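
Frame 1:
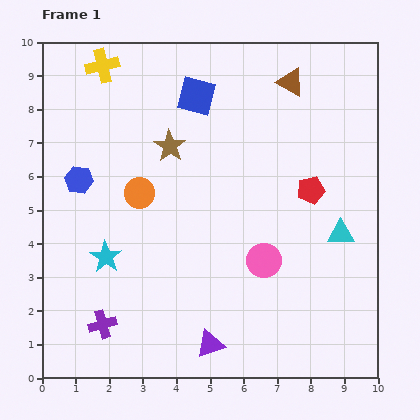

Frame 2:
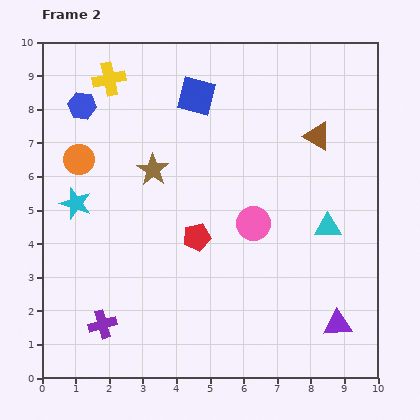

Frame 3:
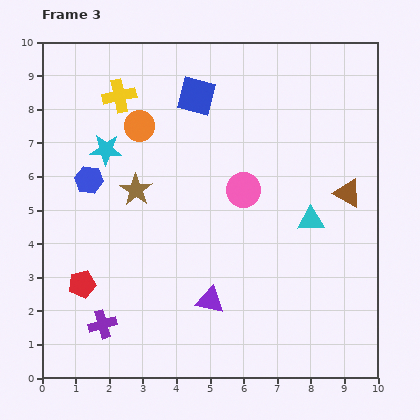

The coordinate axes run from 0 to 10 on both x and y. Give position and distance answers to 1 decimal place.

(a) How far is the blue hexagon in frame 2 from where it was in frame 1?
2.2

The blue hexagon moved from (1.1, 5.9) to (1.2, 8.1), a distance of √(0.1² + 2.2²) ≈ 2.2.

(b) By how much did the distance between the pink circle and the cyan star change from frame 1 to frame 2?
+0.6

Distance in frame 1: 4.7. Distance in frame 2: 5.3.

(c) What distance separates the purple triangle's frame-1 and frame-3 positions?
1.3

The purple triangle moved from (5.0, 1.0) to (5.0, 2.3), a distance of √(0.0² + 1.3²) ≈ 1.3.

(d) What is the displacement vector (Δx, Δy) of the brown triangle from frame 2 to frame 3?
(0.9, -1.7)

The brown triangle was at (8.2, 7.2) in frame 2 and (9.1, 5.5) in frame 3.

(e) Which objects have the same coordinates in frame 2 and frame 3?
the purple cross, the blue square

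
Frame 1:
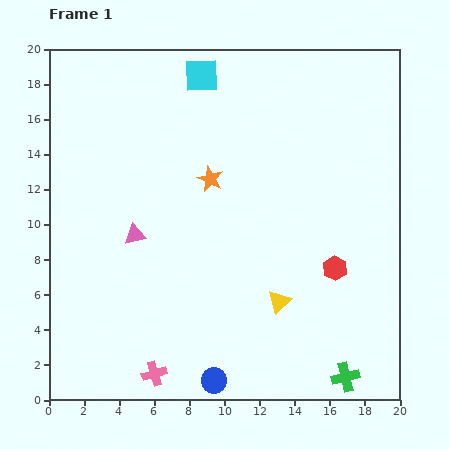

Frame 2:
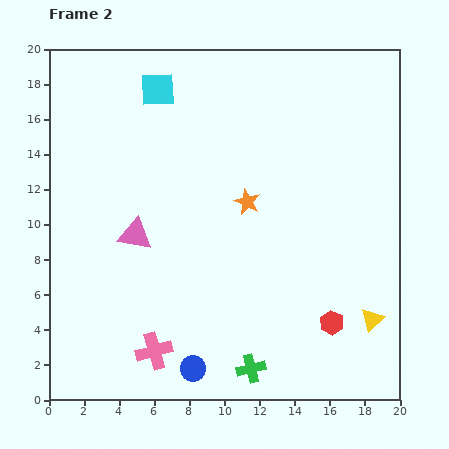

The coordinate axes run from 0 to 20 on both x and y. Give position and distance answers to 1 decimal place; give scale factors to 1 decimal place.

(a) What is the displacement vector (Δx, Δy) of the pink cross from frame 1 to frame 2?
(0.0, 1.3)

The pink cross was at (6.0, 1.5) in frame 1 and (6.0, 2.8) in frame 2.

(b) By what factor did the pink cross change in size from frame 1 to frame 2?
1.5×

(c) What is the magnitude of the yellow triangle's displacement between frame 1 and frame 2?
5.4

The yellow triangle moved from (13.1, 5.6) to (18.4, 4.6), a distance of √(5.3² + 1.0²) ≈ 5.4.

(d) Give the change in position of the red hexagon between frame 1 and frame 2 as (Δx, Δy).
(-0.2, -3.1)

The red hexagon was at (16.3, 7.5) in frame 1 and (16.1, 4.4) in frame 2.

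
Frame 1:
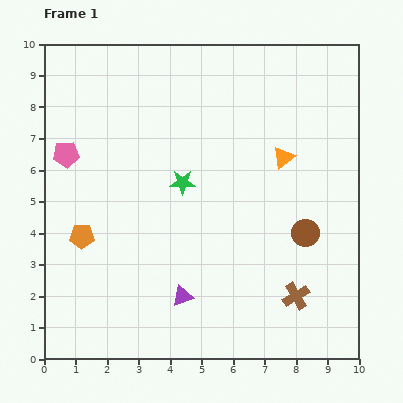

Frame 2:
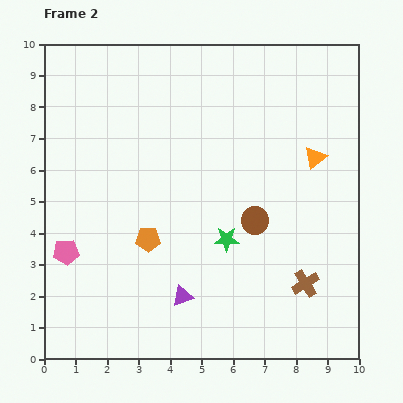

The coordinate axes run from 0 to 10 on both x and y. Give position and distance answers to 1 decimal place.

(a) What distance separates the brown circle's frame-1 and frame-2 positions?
1.6

The brown circle moved from (8.3, 4.0) to (6.7, 4.4), a distance of √(1.6² + 0.4²) ≈ 1.6.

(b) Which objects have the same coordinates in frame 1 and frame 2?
the purple triangle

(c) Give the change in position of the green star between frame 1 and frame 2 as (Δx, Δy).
(1.4, -1.8)

The green star was at (4.4, 5.6) in frame 1 and (5.8, 3.8) in frame 2.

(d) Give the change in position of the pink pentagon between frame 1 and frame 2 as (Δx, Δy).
(0.0, -3.1)

The pink pentagon was at (0.7, 6.5) in frame 1 and (0.7, 3.4) in frame 2.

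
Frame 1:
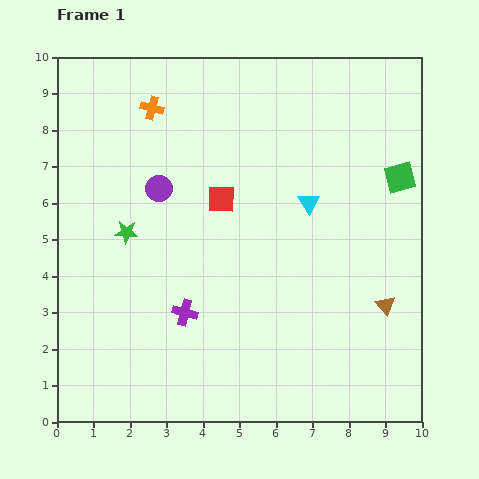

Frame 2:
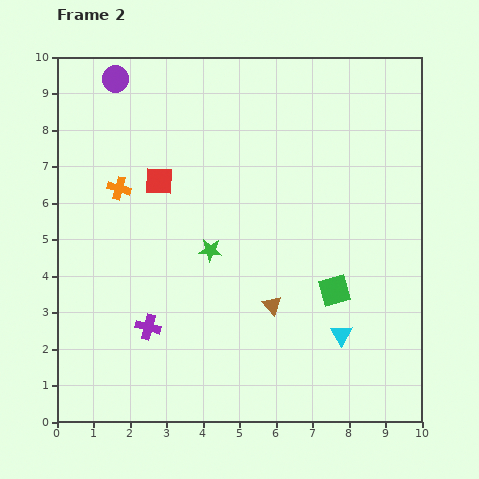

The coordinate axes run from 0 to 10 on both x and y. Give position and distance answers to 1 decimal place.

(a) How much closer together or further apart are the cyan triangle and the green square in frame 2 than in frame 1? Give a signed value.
-1.4

Distance in frame 1: 2.6. Distance in frame 2: 1.2.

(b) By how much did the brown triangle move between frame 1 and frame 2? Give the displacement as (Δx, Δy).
(-3.1, 0.0)

The brown triangle was at (9.0, 3.2) in frame 1 and (5.9, 3.2) in frame 2.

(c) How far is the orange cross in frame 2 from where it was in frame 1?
2.4

The orange cross moved from (2.6, 8.6) to (1.7, 6.4), a distance of √(0.9² + 2.2²) ≈ 2.4.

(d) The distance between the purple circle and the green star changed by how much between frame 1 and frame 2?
+3.9

Distance in frame 1: 1.5. Distance in frame 2: 5.4.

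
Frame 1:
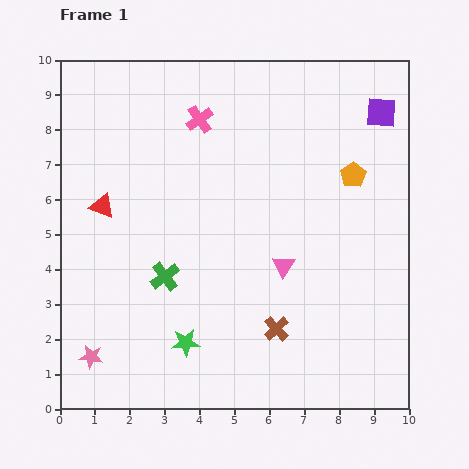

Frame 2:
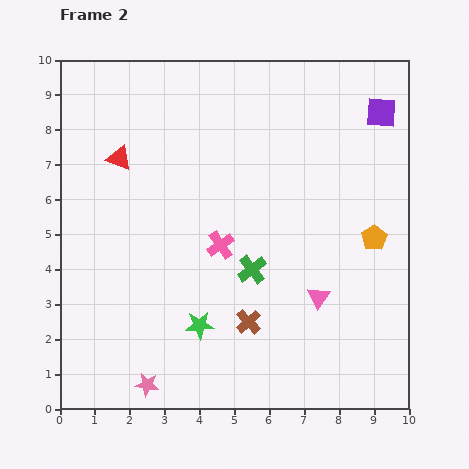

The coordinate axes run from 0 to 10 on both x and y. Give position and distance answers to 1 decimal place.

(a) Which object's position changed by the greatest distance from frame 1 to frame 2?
the pink cross

(moved 3.6; next 2.5)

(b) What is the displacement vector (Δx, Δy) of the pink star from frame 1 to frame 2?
(1.6, -0.8)

The pink star was at (0.9, 1.5) in frame 1 and (2.5, 0.7) in frame 2.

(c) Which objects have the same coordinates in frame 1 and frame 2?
the purple square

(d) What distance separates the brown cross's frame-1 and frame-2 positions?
0.8

The brown cross moved from (6.2, 2.3) to (5.4, 2.5), a distance of √(0.8² + 0.2²) ≈ 0.8.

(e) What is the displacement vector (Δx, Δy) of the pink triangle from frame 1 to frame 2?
(1.0, -0.9)

The pink triangle was at (6.4, 4.1) in frame 1 and (7.4, 3.2) in frame 2.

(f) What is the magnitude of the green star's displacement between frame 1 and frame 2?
0.6

The green star moved from (3.6, 1.9) to (4.0, 2.4), a distance of √(0.4² + 0.5²) ≈ 0.6.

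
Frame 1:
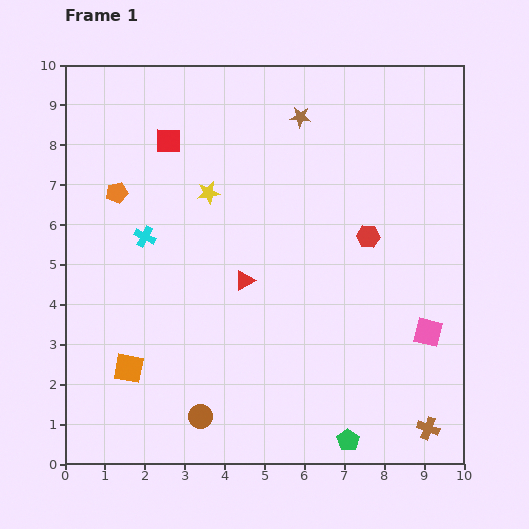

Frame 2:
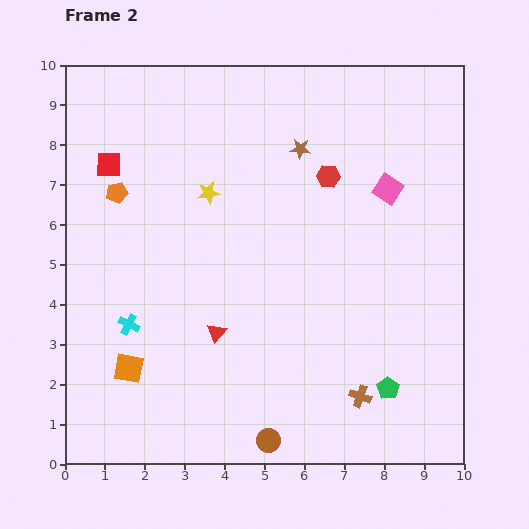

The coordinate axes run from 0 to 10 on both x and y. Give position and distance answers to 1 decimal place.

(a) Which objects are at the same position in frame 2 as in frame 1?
the orange pentagon, the yellow star, the orange square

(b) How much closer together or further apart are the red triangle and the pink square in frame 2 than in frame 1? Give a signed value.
+0.8

Distance in frame 1: 4.8. Distance in frame 2: 5.6.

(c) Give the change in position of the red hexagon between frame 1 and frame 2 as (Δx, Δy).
(-1.0, 1.5)

The red hexagon was at (7.6, 5.7) in frame 1 and (6.6, 7.2) in frame 2.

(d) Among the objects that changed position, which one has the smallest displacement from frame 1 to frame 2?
the brown star

(moved 0.8)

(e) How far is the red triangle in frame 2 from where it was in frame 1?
1.5

The red triangle moved from (4.5, 4.6) to (3.8, 3.3), a distance of √(0.7² + 1.3²) ≈ 1.5.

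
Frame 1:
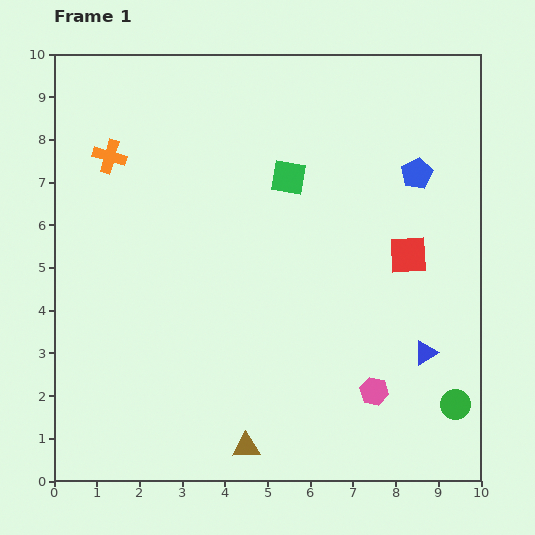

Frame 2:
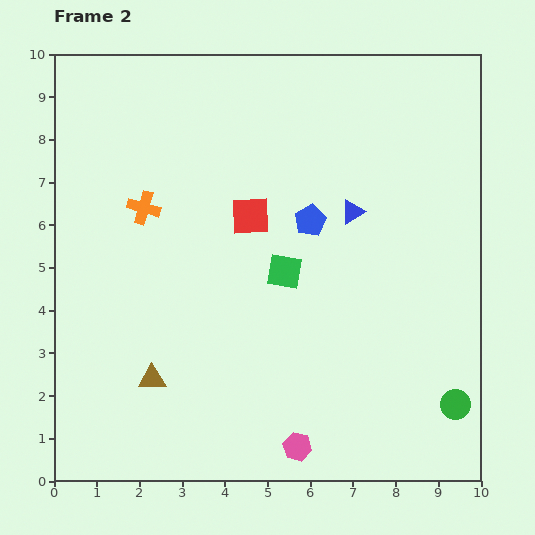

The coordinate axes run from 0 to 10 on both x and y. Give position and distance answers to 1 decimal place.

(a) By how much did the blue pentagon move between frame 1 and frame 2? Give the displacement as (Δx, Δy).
(-2.5, -1.1)

The blue pentagon was at (8.5, 7.2) in frame 1 and (6.0, 6.1) in frame 2.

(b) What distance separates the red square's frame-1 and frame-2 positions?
3.8

The red square moved from (8.3, 5.3) to (4.6, 6.2), a distance of √(3.7² + 0.9²) ≈ 3.8.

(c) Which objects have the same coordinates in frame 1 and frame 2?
the green circle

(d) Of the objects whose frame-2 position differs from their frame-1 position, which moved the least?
the orange cross

(moved 1.4)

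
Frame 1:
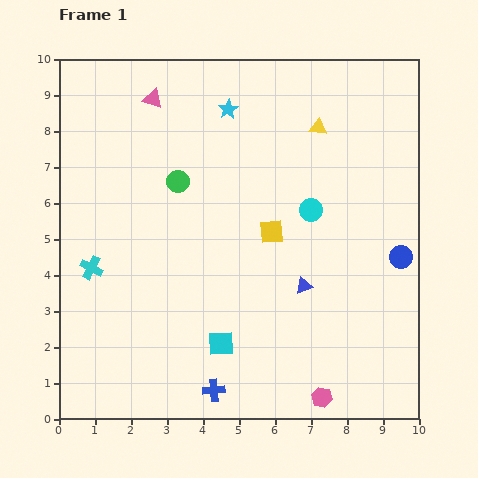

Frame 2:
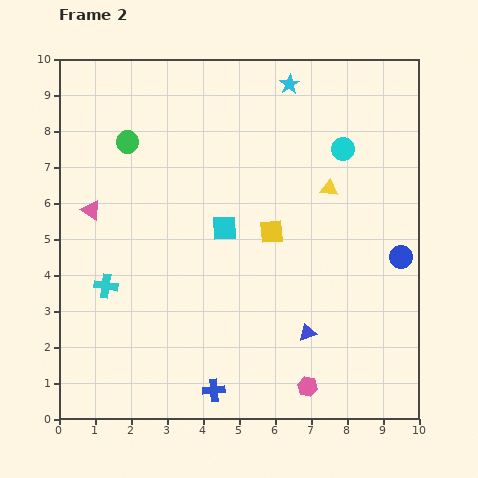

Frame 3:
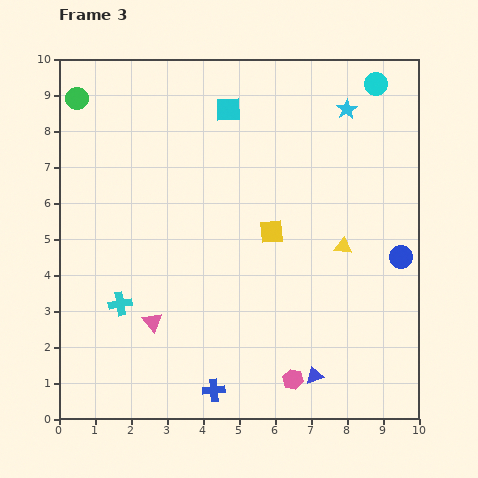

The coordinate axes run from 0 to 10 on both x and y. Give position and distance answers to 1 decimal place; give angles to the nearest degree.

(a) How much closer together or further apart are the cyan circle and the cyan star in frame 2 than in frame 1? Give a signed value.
-1.3

Distance in frame 1: 3.6. Distance in frame 2: 2.3.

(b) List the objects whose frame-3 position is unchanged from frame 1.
the blue circle, the yellow square, the blue cross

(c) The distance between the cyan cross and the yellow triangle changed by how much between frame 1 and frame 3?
-1.0

Distance in frame 1: 7.4. Distance in frame 3: 6.4.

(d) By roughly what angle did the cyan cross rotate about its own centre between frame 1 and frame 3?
38° counter-clockwise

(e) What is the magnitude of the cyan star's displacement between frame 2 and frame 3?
1.7

The cyan star moved from (6.4, 9.3) to (8.0, 8.6), a distance of √(1.6² + 0.7²) ≈ 1.7.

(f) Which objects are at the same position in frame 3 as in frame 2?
the blue circle, the yellow square, the blue cross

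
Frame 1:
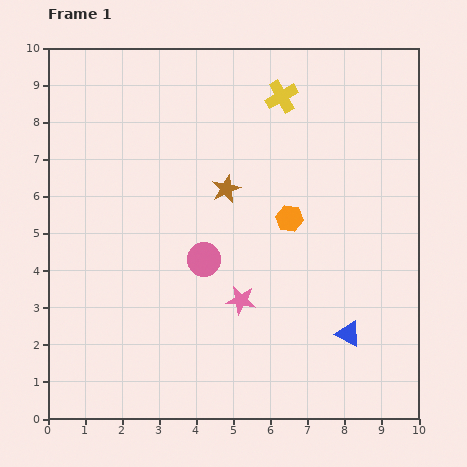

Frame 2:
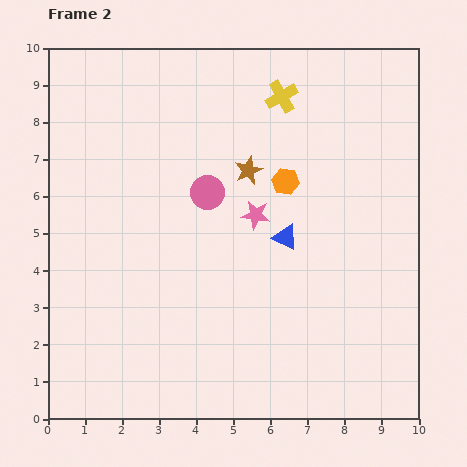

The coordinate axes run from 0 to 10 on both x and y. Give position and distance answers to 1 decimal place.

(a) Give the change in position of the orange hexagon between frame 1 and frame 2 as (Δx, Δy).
(-0.1, 1.0)

The orange hexagon was at (6.5, 5.4) in frame 1 and (6.4, 6.4) in frame 2.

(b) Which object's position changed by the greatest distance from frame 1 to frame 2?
the blue triangle

(moved 3.1; next 2.3)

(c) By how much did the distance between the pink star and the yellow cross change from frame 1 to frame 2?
-2.3

Distance in frame 1: 5.6. Distance in frame 2: 3.3.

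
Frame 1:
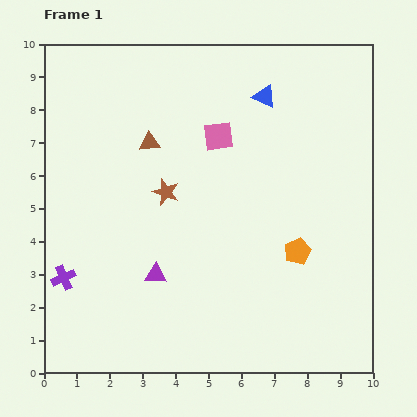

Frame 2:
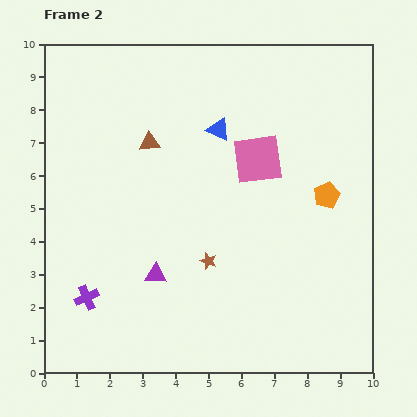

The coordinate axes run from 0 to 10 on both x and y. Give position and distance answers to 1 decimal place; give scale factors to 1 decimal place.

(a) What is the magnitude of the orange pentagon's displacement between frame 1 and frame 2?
1.9

The orange pentagon moved from (7.7, 3.7) to (8.6, 5.4), a distance of √(0.9² + 1.7²) ≈ 1.9.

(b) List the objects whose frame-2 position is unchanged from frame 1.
the brown triangle, the purple triangle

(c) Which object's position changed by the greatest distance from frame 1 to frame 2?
the brown star

(moved 2.5; next 1.9)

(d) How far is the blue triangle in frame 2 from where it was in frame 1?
1.7

The blue triangle moved from (6.7, 8.4) to (5.3, 7.4), a distance of √(1.4² + 1.0²) ≈ 1.7.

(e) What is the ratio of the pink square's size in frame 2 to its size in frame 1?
1.7×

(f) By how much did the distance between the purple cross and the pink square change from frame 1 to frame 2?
+0.3

Distance in frame 1: 6.4. Distance in frame 2: 6.7.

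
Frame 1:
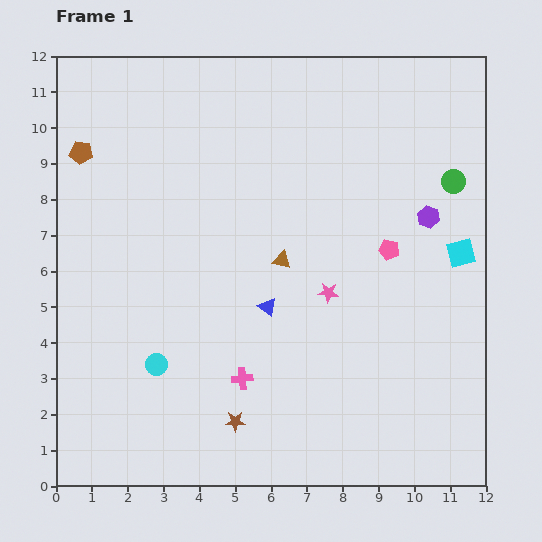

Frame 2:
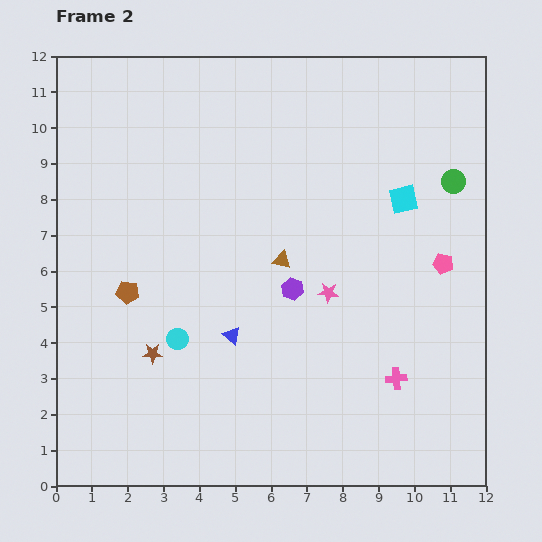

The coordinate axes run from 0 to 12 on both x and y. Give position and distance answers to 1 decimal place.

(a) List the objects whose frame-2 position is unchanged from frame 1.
the brown triangle, the green circle, the pink star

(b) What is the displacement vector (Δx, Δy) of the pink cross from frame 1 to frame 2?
(4.3, 0.0)

The pink cross was at (5.2, 3.0) in frame 1 and (9.5, 3.0) in frame 2.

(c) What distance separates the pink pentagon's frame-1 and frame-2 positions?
1.6

The pink pentagon moved from (9.3, 6.6) to (10.8, 6.2), a distance of √(1.5² + 0.4²) ≈ 1.6.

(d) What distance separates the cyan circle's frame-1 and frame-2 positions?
0.9

The cyan circle moved from (2.8, 3.4) to (3.4, 4.1), a distance of √(0.6² + 0.7²) ≈ 0.9.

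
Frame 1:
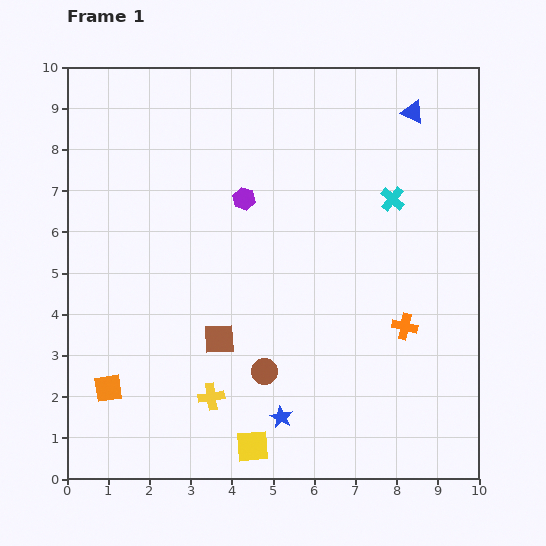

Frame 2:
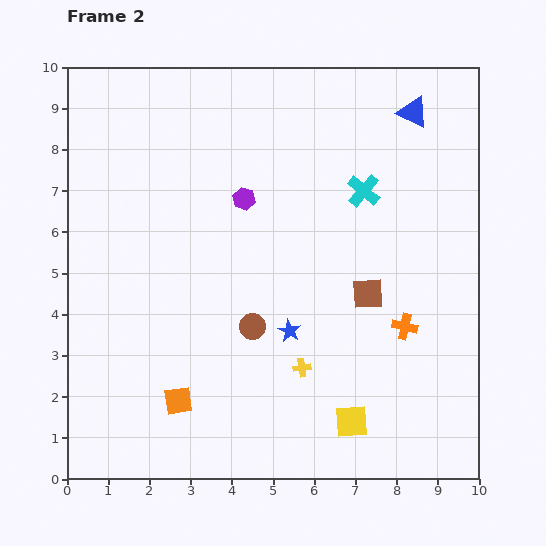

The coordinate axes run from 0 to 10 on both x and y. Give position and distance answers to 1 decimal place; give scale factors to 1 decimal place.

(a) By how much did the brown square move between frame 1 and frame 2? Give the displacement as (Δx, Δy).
(3.6, 1.1)

The brown square was at (3.7, 3.4) in frame 1 and (7.3, 4.5) in frame 2.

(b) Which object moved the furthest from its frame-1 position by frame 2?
the brown square

(moved 3.8; next 2.5)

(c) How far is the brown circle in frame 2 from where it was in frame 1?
1.1

The brown circle moved from (4.8, 2.6) to (4.5, 3.7), a distance of √(0.3² + 1.1²) ≈ 1.1.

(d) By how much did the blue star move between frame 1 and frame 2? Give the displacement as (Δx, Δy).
(0.2, 2.1)

The blue star was at (5.2, 1.5) in frame 1 and (5.4, 3.6) in frame 2.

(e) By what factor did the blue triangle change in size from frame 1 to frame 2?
1.4×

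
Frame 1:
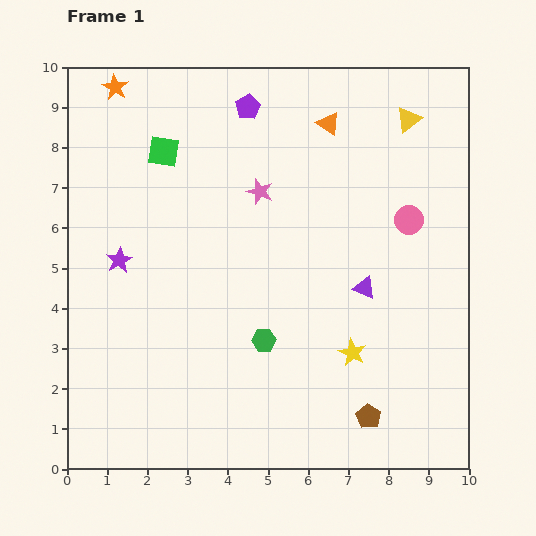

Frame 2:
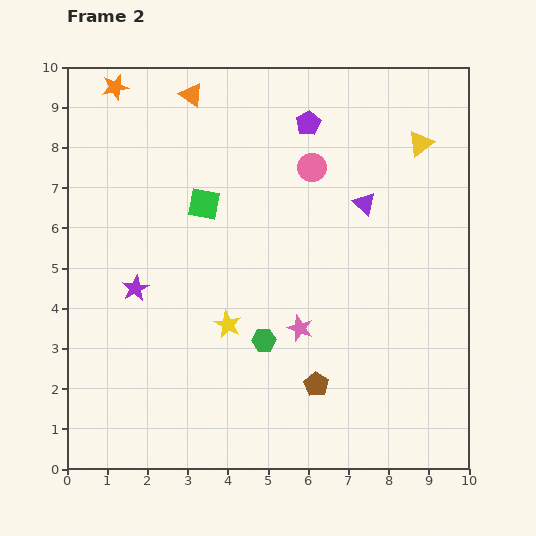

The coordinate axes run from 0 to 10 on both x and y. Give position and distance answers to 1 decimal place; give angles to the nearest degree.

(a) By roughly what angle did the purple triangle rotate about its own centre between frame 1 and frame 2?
20° clockwise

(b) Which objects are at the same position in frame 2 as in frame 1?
the orange star, the green hexagon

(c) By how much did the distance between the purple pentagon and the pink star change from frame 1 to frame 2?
+3.0

Distance in frame 1: 2.1. Distance in frame 2: 5.1.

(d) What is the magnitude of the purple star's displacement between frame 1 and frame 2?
0.8

The purple star moved from (1.3, 5.2) to (1.7, 4.5), a distance of √(0.4² + 0.7²) ≈ 0.8.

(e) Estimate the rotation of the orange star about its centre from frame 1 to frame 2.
31° clockwise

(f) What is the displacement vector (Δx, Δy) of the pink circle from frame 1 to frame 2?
(-2.4, 1.3)

The pink circle was at (8.5, 6.2) in frame 1 and (6.1, 7.5) in frame 2.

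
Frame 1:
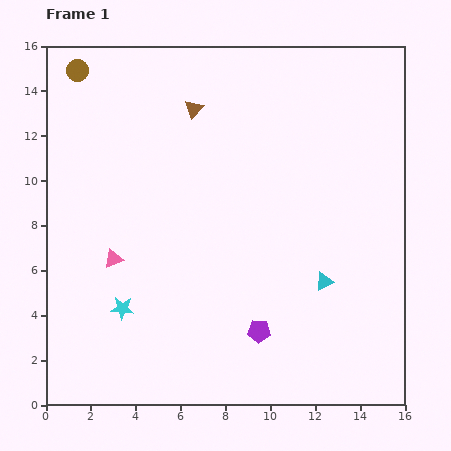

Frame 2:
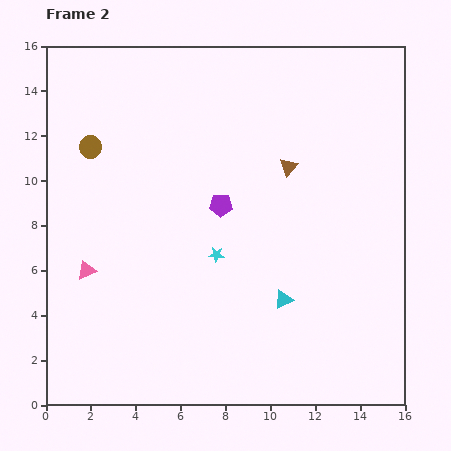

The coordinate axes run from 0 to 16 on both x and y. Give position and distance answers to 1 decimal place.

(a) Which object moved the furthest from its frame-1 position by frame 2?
the purple pentagon

(moved 5.9; next 4.9)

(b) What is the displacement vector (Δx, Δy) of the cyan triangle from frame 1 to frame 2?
(-1.8, -0.8)

The cyan triangle was at (12.4, 5.5) in frame 1 and (10.6, 4.7) in frame 2.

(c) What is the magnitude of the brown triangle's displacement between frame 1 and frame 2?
4.9

The brown triangle moved from (6.6, 13.2) to (10.8, 10.6), a distance of √(4.2² + 2.6²) ≈ 4.9.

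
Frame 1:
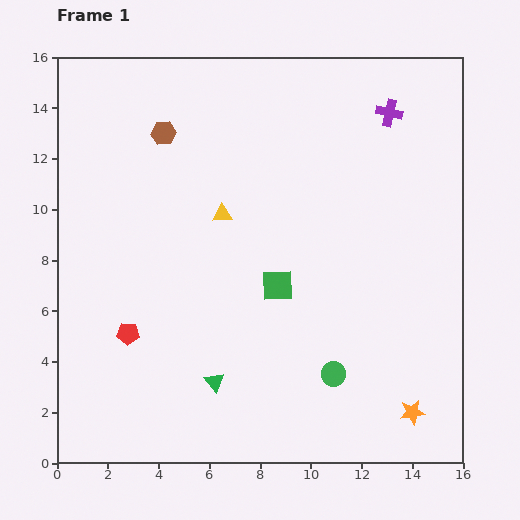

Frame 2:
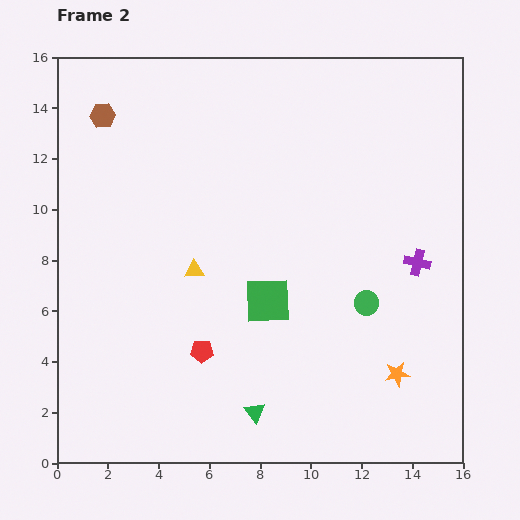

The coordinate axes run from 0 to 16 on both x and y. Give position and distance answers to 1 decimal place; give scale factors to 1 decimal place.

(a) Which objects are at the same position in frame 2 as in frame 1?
none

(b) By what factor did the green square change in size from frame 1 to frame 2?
1.5×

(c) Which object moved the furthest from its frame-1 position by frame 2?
the purple cross

(moved 6.0; next 3.1)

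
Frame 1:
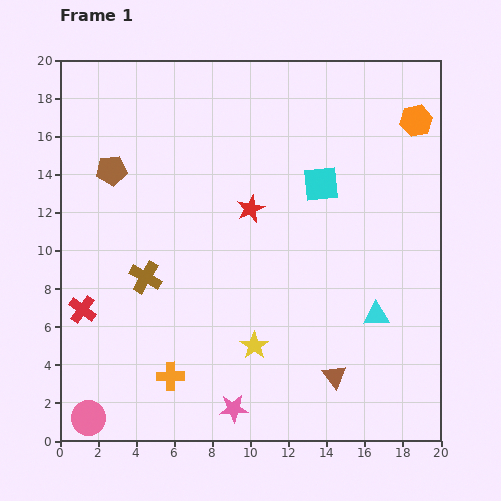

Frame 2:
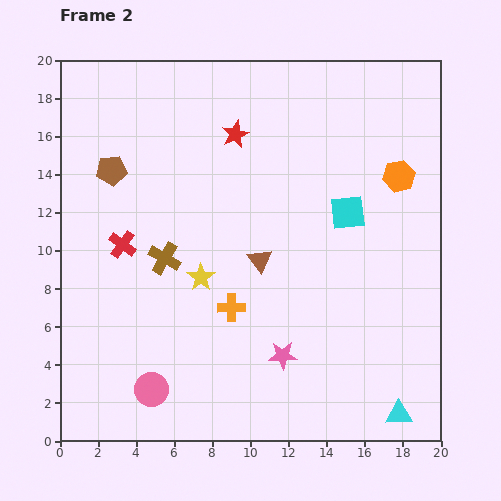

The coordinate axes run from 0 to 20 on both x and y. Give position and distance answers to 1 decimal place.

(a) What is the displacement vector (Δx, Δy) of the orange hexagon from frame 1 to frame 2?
(-0.9, -2.9)

The orange hexagon was at (18.7, 16.8) in frame 1 and (17.8, 13.9) in frame 2.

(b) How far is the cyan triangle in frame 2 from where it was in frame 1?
5.3

The cyan triangle moved from (16.6, 6.6) to (17.8, 1.4), a distance of √(1.2² + 5.2²) ≈ 5.3.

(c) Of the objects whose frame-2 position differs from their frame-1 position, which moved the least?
the brown cross

(moved 1.4)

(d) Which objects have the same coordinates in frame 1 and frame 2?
the brown pentagon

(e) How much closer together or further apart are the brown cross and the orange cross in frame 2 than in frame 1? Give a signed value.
-1.0

Distance in frame 1: 5.4. Distance in frame 2: 4.4.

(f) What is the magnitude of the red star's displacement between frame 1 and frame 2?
4.0

The red star moved from (10.0, 12.2) to (9.2, 16.1), a distance of √(0.8² + 3.9²) ≈ 4.0.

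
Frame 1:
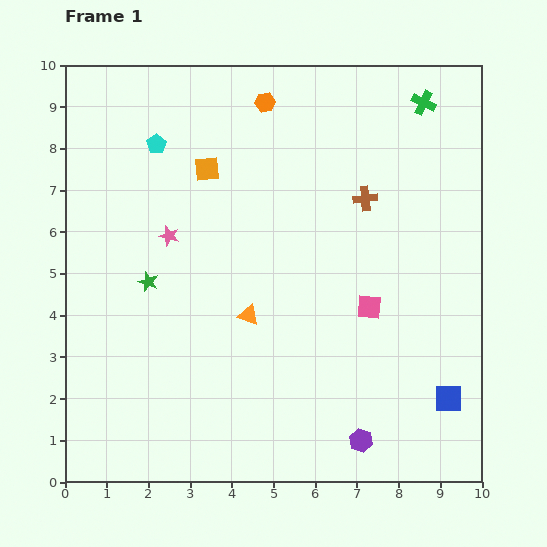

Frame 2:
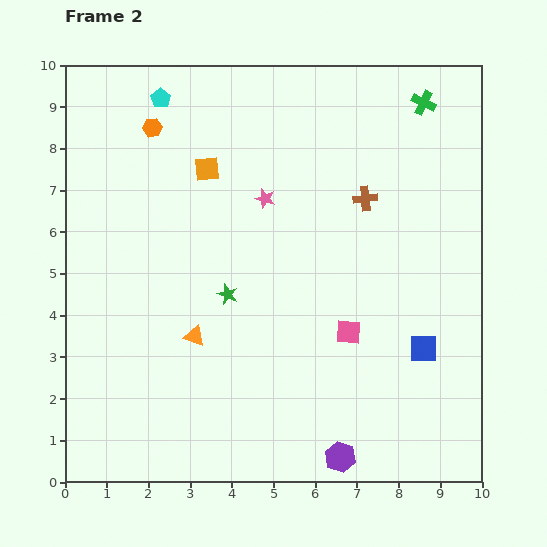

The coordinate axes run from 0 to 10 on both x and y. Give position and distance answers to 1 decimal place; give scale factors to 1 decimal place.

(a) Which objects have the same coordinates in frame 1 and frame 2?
the green cross, the brown cross, the orange square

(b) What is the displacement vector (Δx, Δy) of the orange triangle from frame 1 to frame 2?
(-1.3, -0.5)

The orange triangle was at (4.4, 4.0) in frame 1 and (3.1, 3.5) in frame 2.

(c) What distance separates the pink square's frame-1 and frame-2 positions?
0.8

The pink square moved from (7.3, 4.2) to (6.8, 3.6), a distance of √(0.5² + 0.6²) ≈ 0.8.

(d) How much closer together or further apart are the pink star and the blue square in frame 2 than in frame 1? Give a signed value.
-2.6

Distance in frame 1: 7.8. Distance in frame 2: 5.2.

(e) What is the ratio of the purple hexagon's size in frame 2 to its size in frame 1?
1.3×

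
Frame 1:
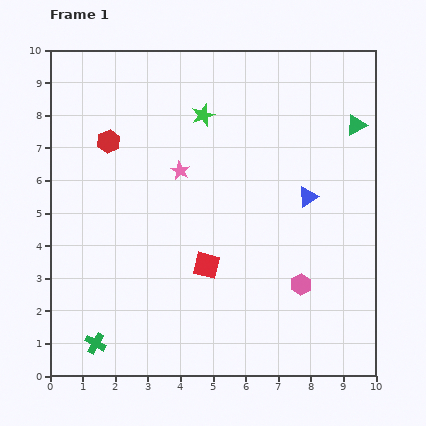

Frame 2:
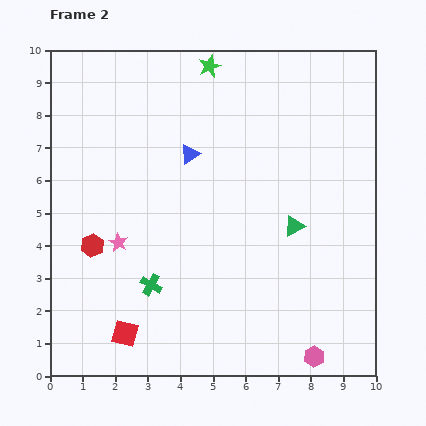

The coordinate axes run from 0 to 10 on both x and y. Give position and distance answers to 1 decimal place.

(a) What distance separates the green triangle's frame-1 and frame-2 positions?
3.6

The green triangle moved from (9.4, 7.7) to (7.5, 4.6), a distance of √(1.9² + 3.1²) ≈ 3.6.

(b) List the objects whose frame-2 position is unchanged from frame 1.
none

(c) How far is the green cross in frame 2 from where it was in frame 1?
2.5

The green cross moved from (1.4, 1.0) to (3.1, 2.8), a distance of √(1.7² + 1.8²) ≈ 2.5.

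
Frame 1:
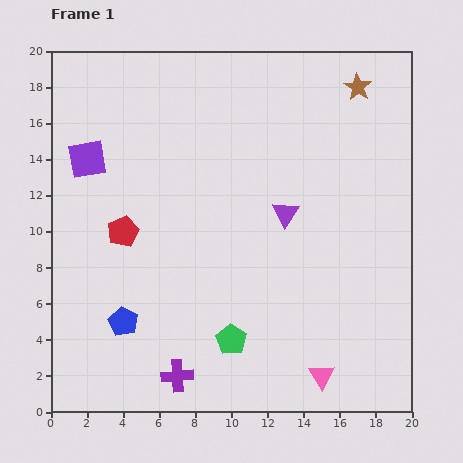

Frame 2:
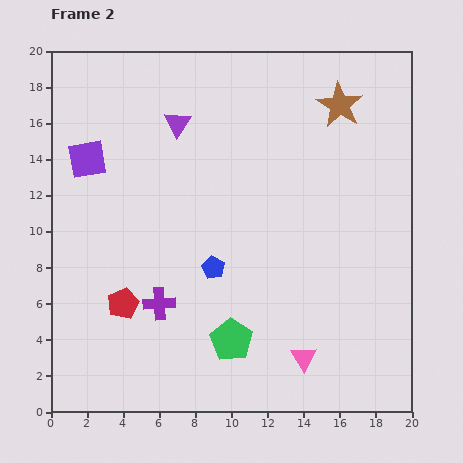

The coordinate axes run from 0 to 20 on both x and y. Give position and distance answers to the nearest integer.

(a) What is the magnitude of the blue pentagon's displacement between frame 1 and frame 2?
6

The blue pentagon moved from (4, 5) to (9, 8), a distance of √(5² + 3²) ≈ 6.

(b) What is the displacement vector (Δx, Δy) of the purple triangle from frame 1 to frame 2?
(-6, 5)

The purple triangle was at (13, 11) in frame 1 and (7, 16) in frame 2.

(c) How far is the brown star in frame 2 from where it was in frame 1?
1

The brown star moved from (17, 18) to (16, 17), a distance of √(1² + 1²) ≈ 1.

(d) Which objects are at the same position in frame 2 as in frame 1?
the purple square, the green pentagon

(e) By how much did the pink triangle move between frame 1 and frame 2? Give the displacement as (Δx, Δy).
(-1, 1)

The pink triangle was at (15, 2) in frame 1 and (14, 3) in frame 2.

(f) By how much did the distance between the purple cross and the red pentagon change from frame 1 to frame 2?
-7

Distance in frame 1: 9. Distance in frame 2: 2.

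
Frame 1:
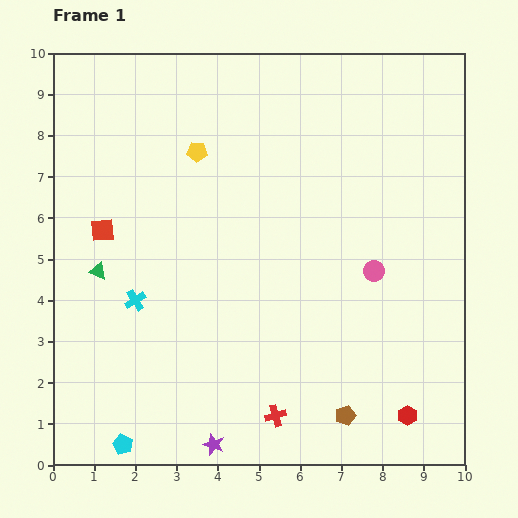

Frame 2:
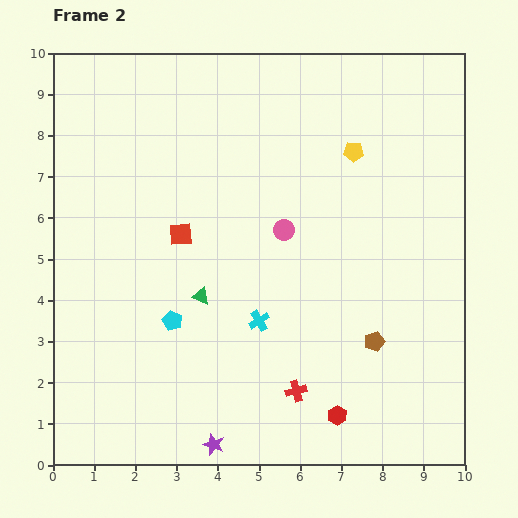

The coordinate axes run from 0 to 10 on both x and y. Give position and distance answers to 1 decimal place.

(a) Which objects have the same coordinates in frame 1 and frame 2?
the purple star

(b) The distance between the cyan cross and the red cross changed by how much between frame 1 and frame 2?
-2.5

Distance in frame 1: 4.4. Distance in frame 2: 1.9.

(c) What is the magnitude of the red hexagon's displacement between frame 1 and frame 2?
1.7

The red hexagon moved from (8.6, 1.2) to (6.9, 1.2), a distance of √(1.7² + 0.0²) ≈ 1.7.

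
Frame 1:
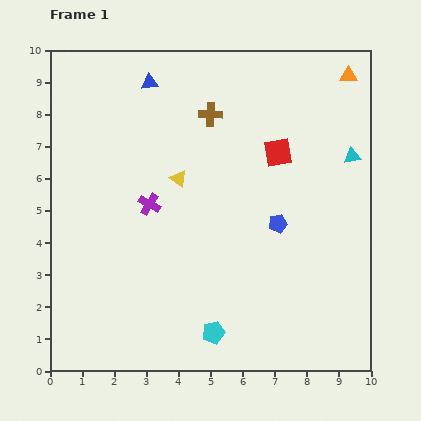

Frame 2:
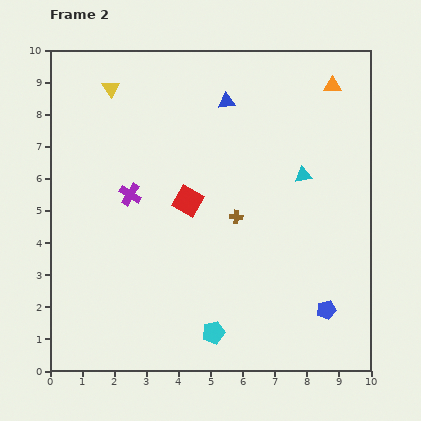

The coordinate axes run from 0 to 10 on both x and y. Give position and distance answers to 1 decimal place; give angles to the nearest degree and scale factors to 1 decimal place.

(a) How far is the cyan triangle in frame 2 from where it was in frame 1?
1.6

The cyan triangle moved from (9.4, 6.7) to (7.9, 6.1), a distance of √(1.5² + 0.6²) ≈ 1.6.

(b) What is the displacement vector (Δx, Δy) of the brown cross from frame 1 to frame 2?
(0.8, -3.2)

The brown cross was at (5.0, 8.0) in frame 1 and (5.8, 4.8) in frame 2.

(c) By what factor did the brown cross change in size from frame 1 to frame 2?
0.6×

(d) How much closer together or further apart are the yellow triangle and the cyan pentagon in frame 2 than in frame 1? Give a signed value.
+3.3

Distance in frame 1: 4.9. Distance in frame 2: 8.2.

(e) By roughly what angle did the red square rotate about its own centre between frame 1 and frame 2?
40° clockwise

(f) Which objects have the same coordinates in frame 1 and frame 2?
the cyan pentagon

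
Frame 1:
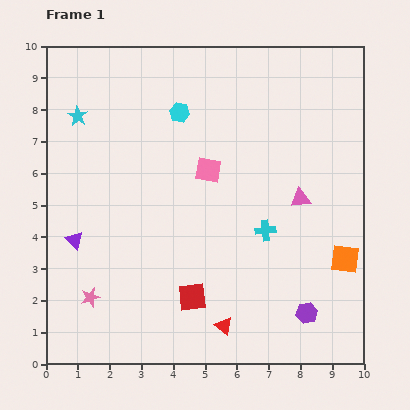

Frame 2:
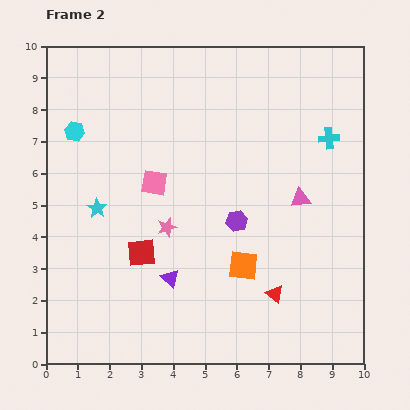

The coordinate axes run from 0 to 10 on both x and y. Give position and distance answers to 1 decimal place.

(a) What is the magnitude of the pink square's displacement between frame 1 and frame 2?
1.7

The pink square moved from (5.1, 6.1) to (3.4, 5.7), a distance of √(1.7² + 0.4²) ≈ 1.7.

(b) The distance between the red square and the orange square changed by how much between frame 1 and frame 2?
-1.7

Distance in frame 1: 4.9. Distance in frame 2: 3.2.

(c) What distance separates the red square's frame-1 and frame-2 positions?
2.1

The red square moved from (4.6, 2.1) to (3.0, 3.5), a distance of √(1.6² + 1.4²) ≈ 2.1.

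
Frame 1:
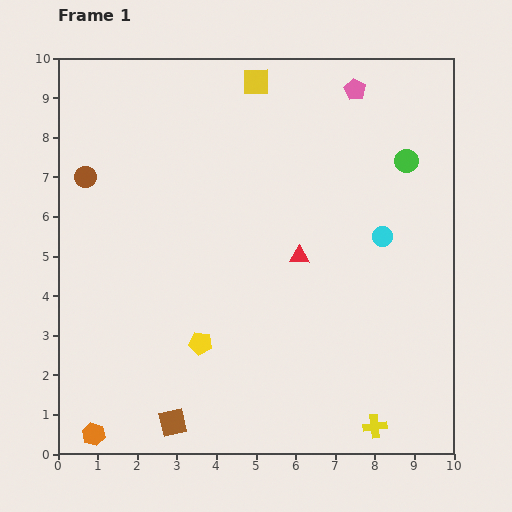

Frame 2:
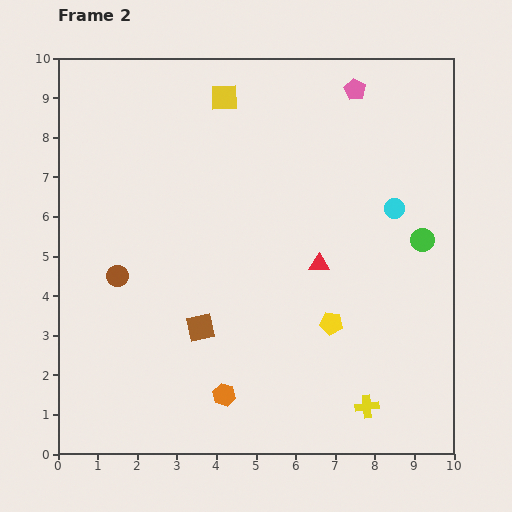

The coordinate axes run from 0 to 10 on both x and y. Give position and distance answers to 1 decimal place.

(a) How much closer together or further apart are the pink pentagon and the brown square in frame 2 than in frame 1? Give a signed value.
-2.4

Distance in frame 1: 9.6. Distance in frame 2: 7.2.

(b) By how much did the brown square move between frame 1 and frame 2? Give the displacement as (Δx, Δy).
(0.7, 2.4)

The brown square was at (2.9, 0.8) in frame 1 and (3.6, 3.2) in frame 2.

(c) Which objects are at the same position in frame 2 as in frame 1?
the pink pentagon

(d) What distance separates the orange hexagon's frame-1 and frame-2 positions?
3.4

The orange hexagon moved from (0.9, 0.5) to (4.2, 1.5), a distance of √(3.3² + 1.0²) ≈ 3.4.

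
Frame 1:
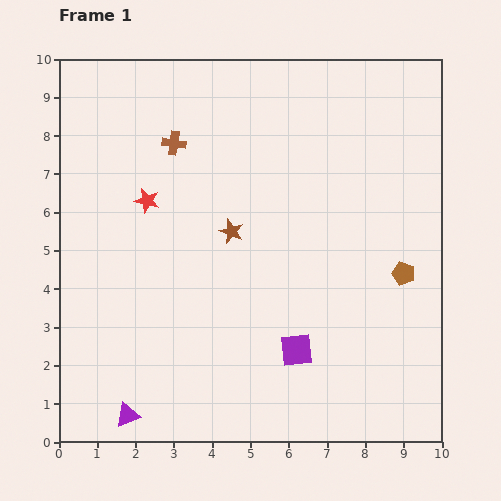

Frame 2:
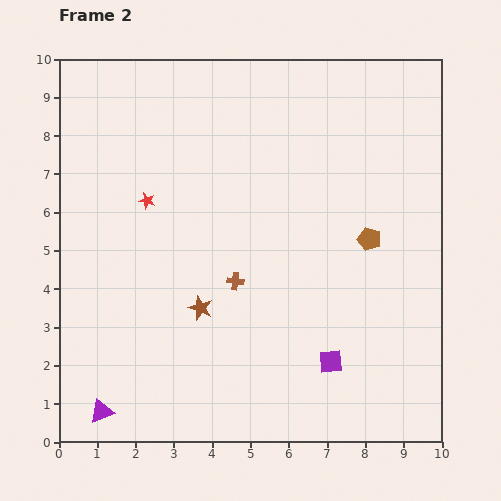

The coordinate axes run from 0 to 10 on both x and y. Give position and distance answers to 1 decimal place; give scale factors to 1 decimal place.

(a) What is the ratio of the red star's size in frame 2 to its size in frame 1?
0.7×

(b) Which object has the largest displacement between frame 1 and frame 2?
the brown cross

(moved 3.9; next 2.2)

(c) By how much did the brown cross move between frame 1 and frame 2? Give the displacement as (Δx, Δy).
(1.6, -3.6)

The brown cross was at (3.0, 7.8) in frame 1 and (4.6, 4.2) in frame 2.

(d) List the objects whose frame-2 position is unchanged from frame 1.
the red star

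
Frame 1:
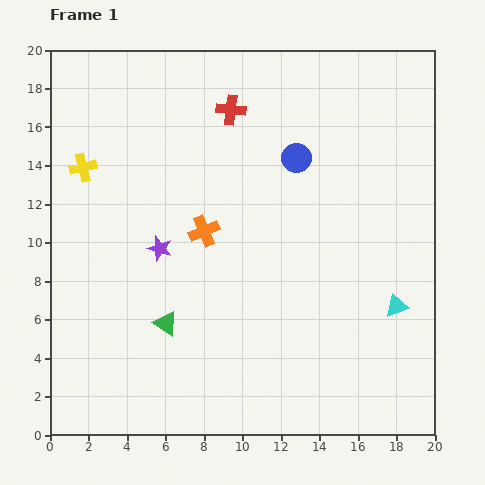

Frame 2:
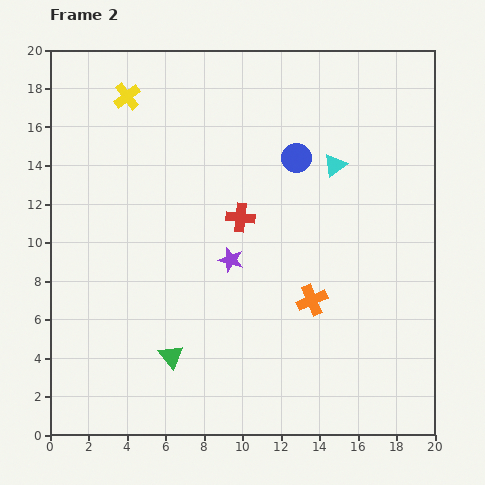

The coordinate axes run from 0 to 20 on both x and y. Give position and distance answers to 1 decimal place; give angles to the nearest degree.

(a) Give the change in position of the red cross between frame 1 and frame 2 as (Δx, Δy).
(0.5, -5.6)

The red cross was at (9.4, 16.9) in frame 1 and (9.9, 11.3) in frame 2.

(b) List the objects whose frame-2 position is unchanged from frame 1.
the blue circle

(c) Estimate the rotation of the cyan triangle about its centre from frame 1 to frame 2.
19° counter-clockwise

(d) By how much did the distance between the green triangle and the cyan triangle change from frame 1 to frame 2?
+1.0

Distance in frame 1: 12.0. Distance in frame 2: 13.0.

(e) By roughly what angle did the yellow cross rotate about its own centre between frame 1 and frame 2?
23° counter-clockwise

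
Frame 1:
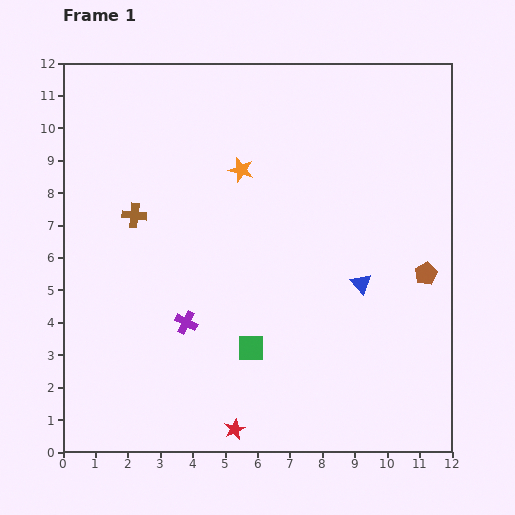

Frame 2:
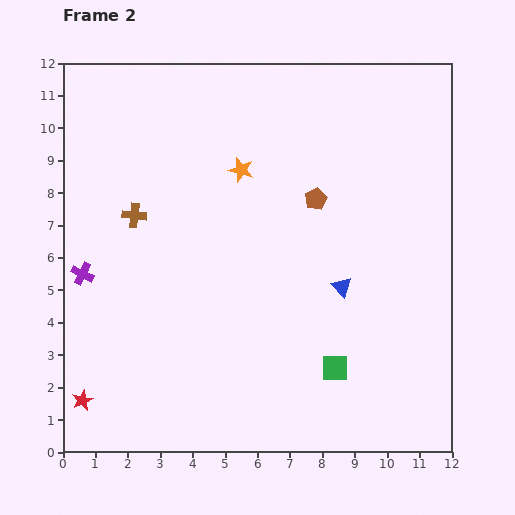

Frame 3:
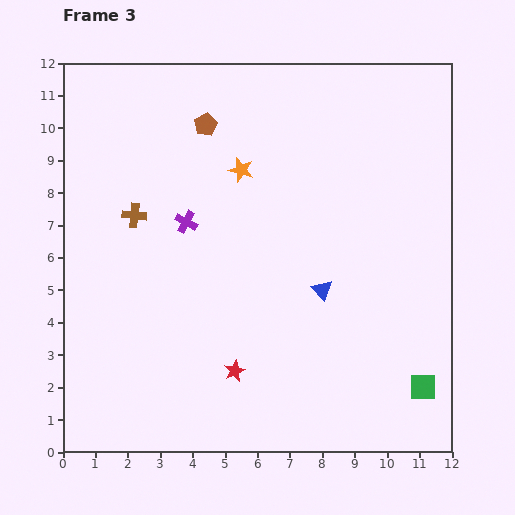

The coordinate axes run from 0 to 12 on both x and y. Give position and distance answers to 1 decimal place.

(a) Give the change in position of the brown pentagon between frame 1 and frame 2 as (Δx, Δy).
(-3.4, 2.3)

The brown pentagon was at (11.2, 5.5) in frame 1 and (7.8, 7.8) in frame 2.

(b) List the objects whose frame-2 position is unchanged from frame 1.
the orange star, the brown cross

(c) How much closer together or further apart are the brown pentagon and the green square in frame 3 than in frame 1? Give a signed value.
+4.6

Distance in frame 1: 5.9. Distance in frame 3: 10.5.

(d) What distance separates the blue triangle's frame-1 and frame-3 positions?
1.2

The blue triangle moved from (9.2, 5.2) to (8.0, 5.0), a distance of √(1.2² + 0.2²) ≈ 1.2.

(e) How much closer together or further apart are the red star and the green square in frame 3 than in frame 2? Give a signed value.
-2.1

Distance in frame 2: 7.9. Distance in frame 3: 5.8.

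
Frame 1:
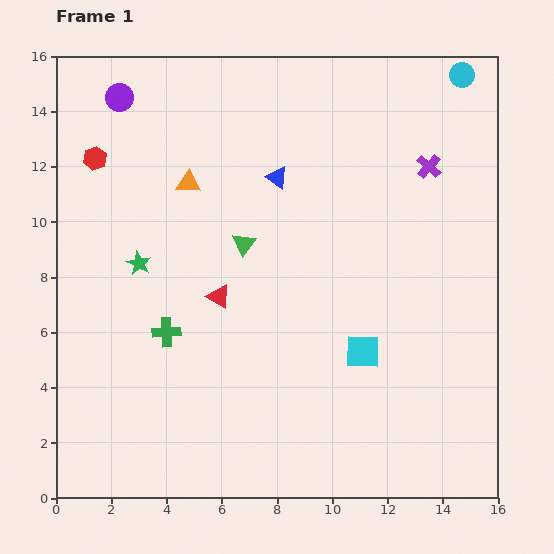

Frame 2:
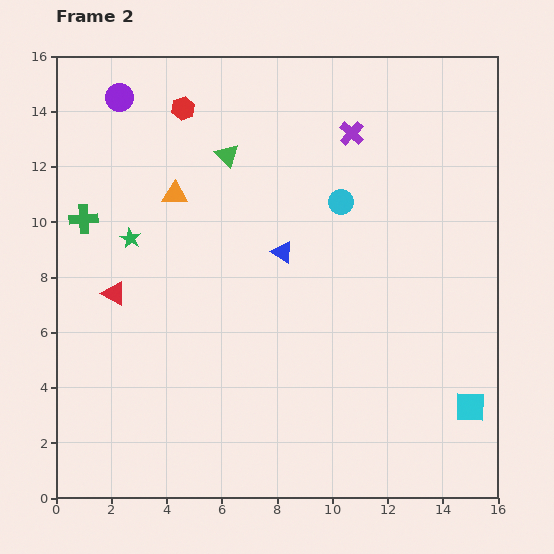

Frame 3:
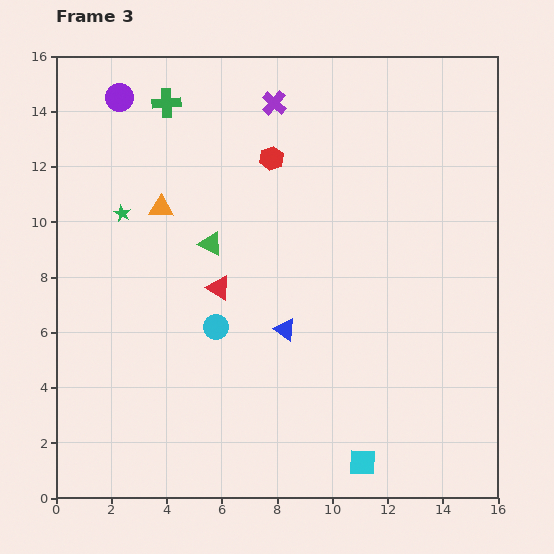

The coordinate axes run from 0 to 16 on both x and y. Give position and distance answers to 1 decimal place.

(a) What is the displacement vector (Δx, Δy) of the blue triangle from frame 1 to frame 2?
(0.2, -2.7)

The blue triangle was at (8.0, 11.6) in frame 1 and (8.2, 8.9) in frame 2.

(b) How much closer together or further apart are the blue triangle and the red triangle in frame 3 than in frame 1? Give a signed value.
-2.0

Distance in frame 1: 4.8. Distance in frame 3: 2.8.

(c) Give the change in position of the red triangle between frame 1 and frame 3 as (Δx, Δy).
(0.0, 0.3)

The red triangle was at (5.9, 7.3) in frame 1 and (5.9, 7.6) in frame 3.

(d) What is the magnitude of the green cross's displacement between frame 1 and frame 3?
8.3

The green cross moved from (4.0, 6.0) to (4.0, 14.3), a distance of √(0.0² + 8.3²) ≈ 8.3.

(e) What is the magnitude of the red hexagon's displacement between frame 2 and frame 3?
3.7

The red hexagon moved from (4.6, 14.1) to (7.8, 12.3), a distance of √(3.2² + 1.8²) ≈ 3.7.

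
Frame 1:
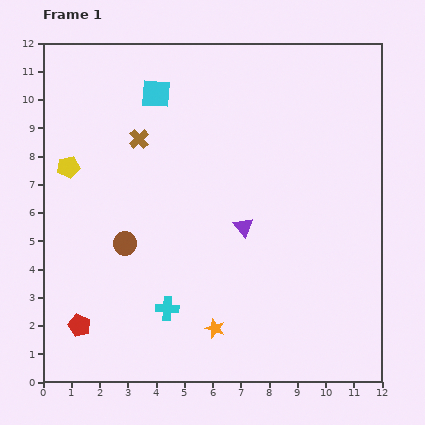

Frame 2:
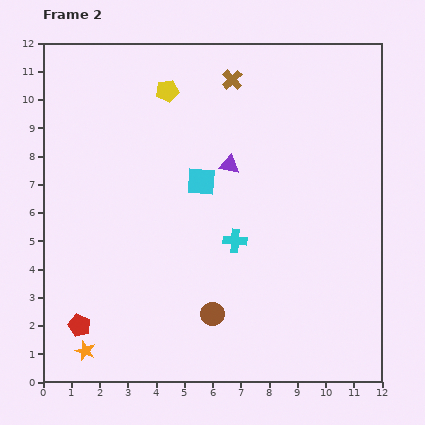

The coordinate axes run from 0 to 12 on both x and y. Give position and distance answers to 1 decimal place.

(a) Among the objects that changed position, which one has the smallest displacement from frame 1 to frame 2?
the purple triangle

(moved 2.3)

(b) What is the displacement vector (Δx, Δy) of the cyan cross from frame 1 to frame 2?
(2.4, 2.4)

The cyan cross was at (4.4, 2.6) in frame 1 and (6.8, 5.0) in frame 2.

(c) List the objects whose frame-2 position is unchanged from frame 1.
the red pentagon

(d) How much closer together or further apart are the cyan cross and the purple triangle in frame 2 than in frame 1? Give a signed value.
-1.3

Distance in frame 1: 4.0. Distance in frame 2: 2.7.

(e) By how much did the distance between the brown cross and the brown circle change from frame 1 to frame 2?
+4.6

Distance in frame 1: 3.7. Distance in frame 2: 8.3.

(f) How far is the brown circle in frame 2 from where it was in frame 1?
4.0

The brown circle moved from (2.9, 4.9) to (6.0, 2.4), a distance of √(3.1² + 2.5²) ≈ 4.0.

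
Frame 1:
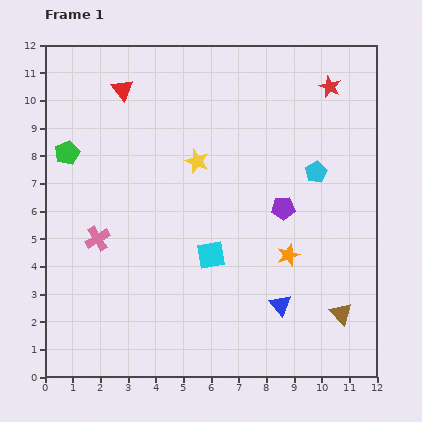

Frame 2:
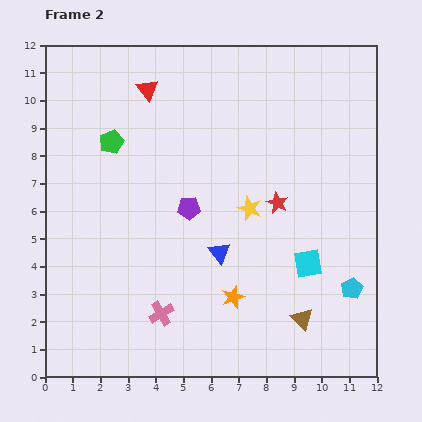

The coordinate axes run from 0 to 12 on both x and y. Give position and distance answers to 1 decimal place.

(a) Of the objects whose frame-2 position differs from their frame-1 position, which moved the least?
the red triangle

(moved 0.9)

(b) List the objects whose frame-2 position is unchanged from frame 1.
none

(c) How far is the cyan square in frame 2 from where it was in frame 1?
3.5

The cyan square moved from (6.0, 4.4) to (9.5, 4.1), a distance of √(3.5² + 0.3²) ≈ 3.5.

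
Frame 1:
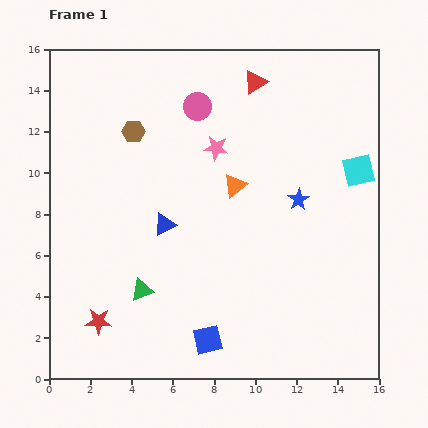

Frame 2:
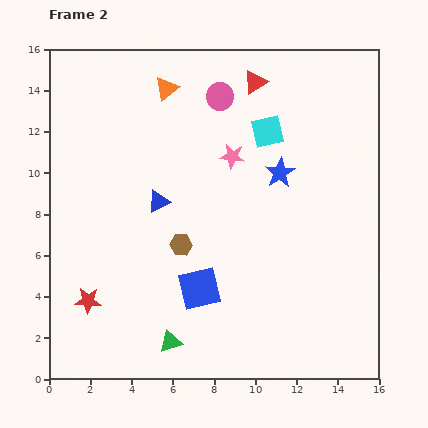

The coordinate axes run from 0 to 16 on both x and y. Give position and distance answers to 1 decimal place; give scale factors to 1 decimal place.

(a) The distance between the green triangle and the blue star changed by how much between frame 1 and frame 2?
+1.0

Distance in frame 1: 8.8. Distance in frame 2: 9.8.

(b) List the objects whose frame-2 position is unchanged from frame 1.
the red triangle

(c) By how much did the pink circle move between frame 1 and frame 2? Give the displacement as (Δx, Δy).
(1.1, 0.5)

The pink circle was at (7.2, 13.2) in frame 1 and (8.3, 13.7) in frame 2.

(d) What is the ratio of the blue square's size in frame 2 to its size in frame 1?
1.4×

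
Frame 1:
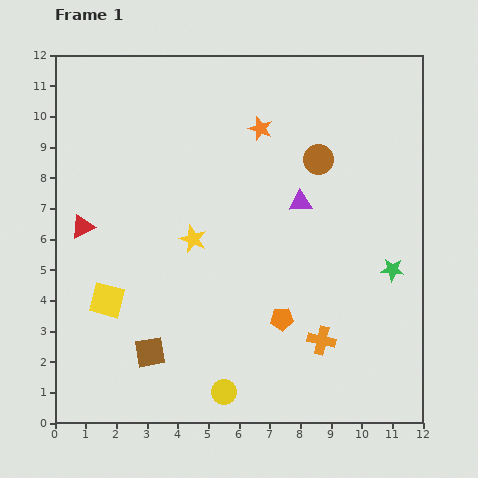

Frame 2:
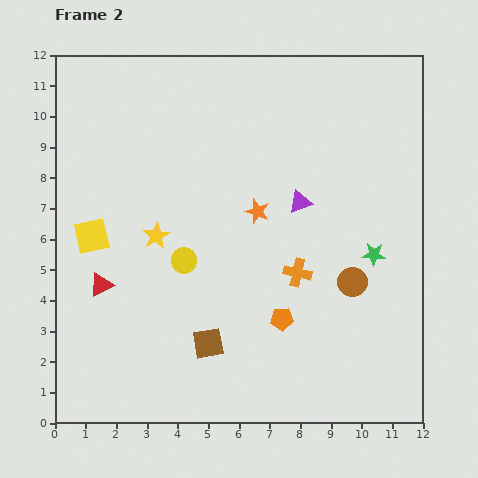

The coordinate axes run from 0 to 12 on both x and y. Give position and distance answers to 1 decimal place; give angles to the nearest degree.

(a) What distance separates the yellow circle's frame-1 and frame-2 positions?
4.5

The yellow circle moved from (5.5, 1.0) to (4.2, 5.3), a distance of √(1.3² + 4.3²) ≈ 4.5.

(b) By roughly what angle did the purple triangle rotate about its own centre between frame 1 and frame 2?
16° counter-clockwise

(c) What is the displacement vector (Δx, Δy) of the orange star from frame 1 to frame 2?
(-0.1, -2.7)

The orange star was at (6.7, 9.6) in frame 1 and (6.6, 6.9) in frame 2.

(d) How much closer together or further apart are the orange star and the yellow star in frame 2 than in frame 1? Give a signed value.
-0.8

Distance in frame 1: 4.2. Distance in frame 2: 3.4.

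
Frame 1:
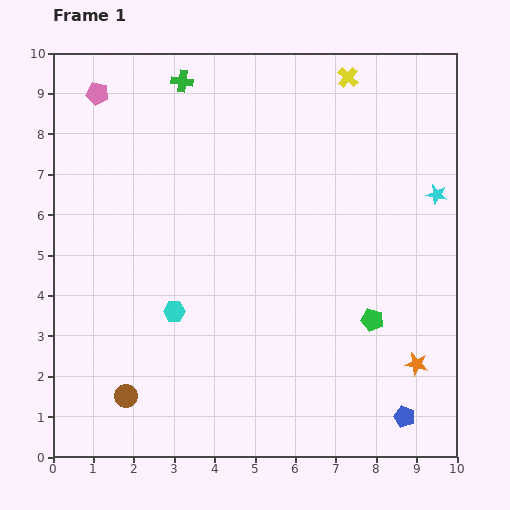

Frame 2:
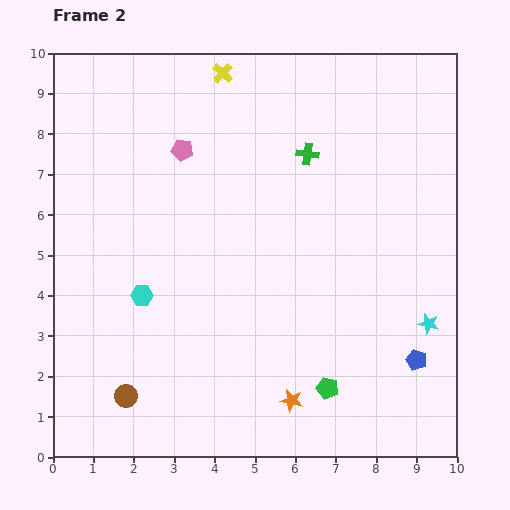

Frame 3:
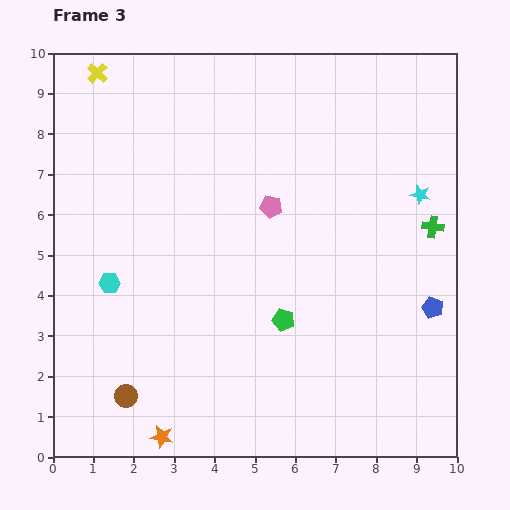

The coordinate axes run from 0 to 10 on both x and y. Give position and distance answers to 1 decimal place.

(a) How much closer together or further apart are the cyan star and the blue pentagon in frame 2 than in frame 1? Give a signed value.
-4.7

Distance in frame 1: 5.6. Distance in frame 2: 0.9.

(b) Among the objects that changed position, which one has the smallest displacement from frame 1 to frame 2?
the cyan hexagon

(moved 0.9)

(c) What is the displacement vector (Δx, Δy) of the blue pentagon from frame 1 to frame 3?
(0.7, 2.7)

The blue pentagon was at (8.7, 1.0) in frame 1 and (9.4, 3.7) in frame 3.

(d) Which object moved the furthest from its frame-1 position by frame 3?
the green cross

(moved 7.2; next 6.6)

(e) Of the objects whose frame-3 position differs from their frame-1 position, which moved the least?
the cyan star

(moved 0.4)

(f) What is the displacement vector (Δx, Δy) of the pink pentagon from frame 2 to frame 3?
(2.2, -1.4)

The pink pentagon was at (3.2, 7.6) in frame 2 and (5.4, 6.2) in frame 3.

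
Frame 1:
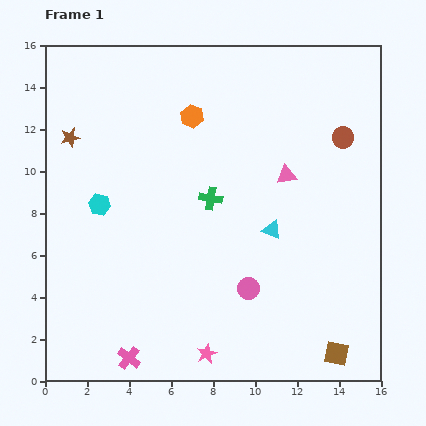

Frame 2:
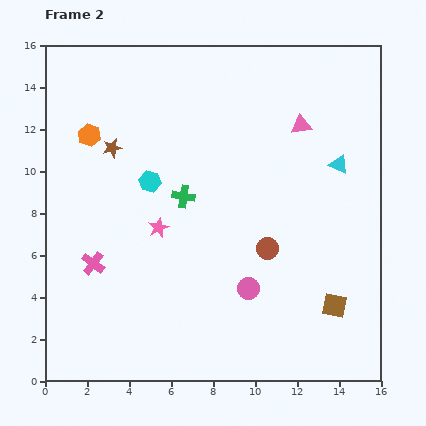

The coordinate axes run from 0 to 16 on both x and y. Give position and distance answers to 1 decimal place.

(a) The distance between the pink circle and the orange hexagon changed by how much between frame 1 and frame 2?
+1.9

Distance in frame 1: 8.6. Distance in frame 2: 10.5.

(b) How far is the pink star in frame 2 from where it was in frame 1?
6.4

The pink star moved from (7.7, 1.3) to (5.4, 7.3), a distance of √(2.3² + 6.0²) ≈ 6.4.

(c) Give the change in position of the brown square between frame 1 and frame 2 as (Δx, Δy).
(-0.1, 2.3)

The brown square was at (13.9, 1.3) in frame 1 and (13.8, 3.6) in frame 2.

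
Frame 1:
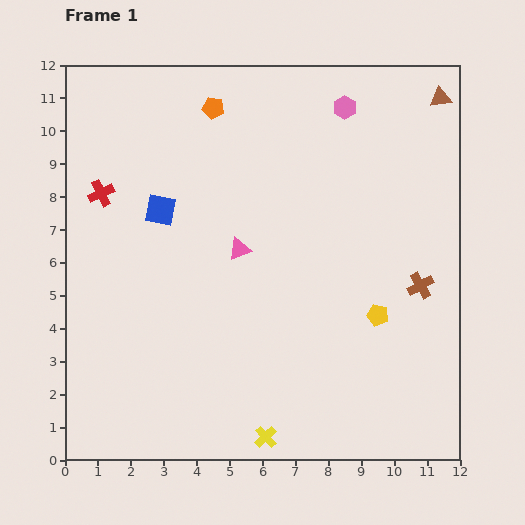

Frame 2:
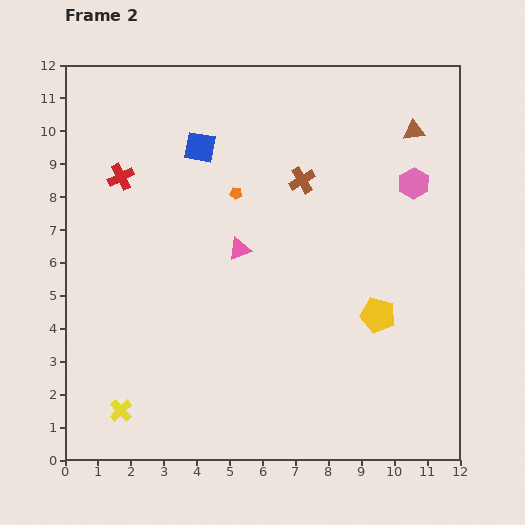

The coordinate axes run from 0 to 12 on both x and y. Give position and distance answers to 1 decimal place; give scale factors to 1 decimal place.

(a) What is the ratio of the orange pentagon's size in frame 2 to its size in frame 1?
0.6×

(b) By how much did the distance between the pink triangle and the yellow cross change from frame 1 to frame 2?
+0.3

Distance in frame 1: 5.8. Distance in frame 2: 6.1.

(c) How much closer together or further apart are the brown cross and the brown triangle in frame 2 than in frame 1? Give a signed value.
-2.0

Distance in frame 1: 5.7. Distance in frame 2: 3.7.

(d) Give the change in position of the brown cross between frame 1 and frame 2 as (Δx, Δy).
(-3.6, 3.2)

The brown cross was at (10.8, 5.3) in frame 1 and (7.2, 8.5) in frame 2.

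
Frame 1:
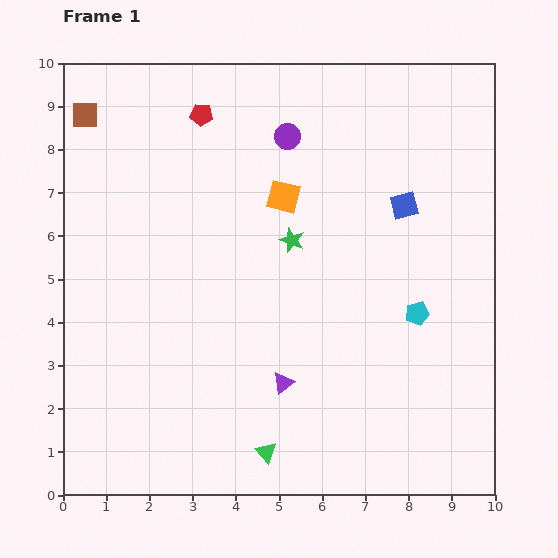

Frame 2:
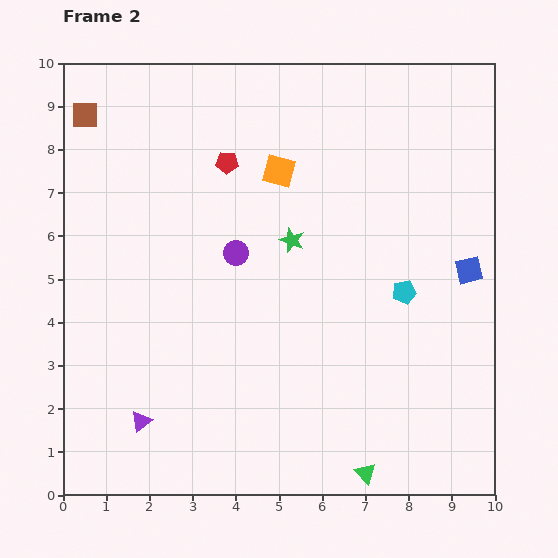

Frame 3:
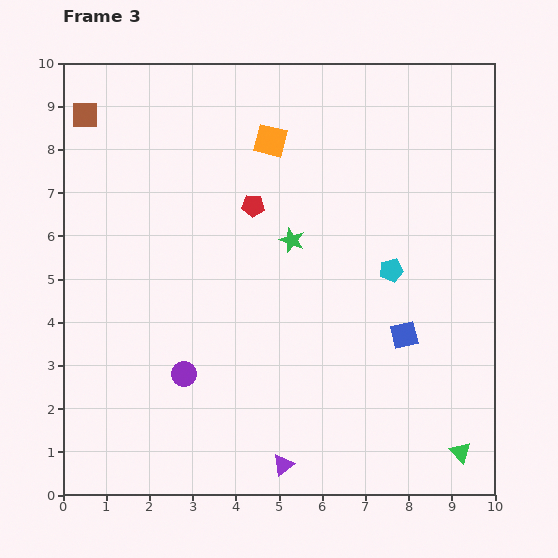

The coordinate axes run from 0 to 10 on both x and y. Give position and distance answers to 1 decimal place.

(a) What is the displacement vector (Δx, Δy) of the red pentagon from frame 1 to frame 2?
(0.6, -1.1)

The red pentagon was at (3.2, 8.8) in frame 1 and (3.8, 7.7) in frame 2.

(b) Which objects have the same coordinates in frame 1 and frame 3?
the green star, the brown square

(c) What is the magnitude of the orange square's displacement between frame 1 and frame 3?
1.3

The orange square moved from (5.1, 6.9) to (4.8, 8.2), a distance of √(0.3² + 1.3²) ≈ 1.3.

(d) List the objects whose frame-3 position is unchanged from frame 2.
the green star, the brown square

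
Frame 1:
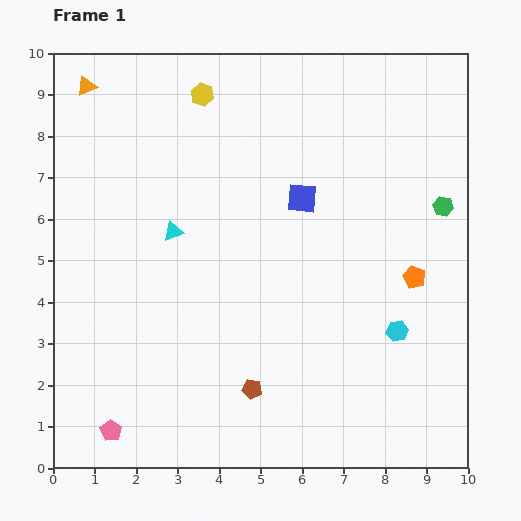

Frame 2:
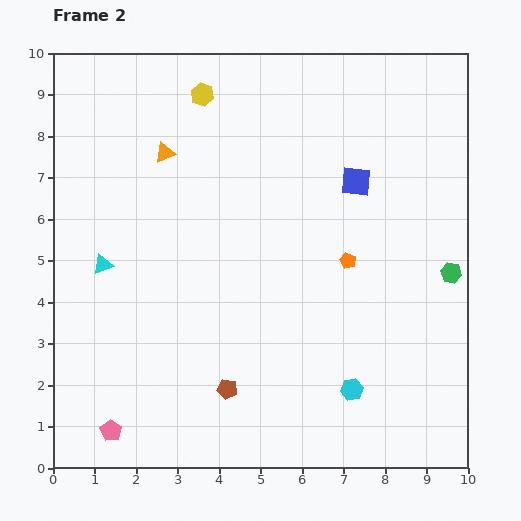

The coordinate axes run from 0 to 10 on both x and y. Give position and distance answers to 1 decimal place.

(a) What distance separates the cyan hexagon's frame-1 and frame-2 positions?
1.8

The cyan hexagon moved from (8.3, 3.3) to (7.2, 1.9), a distance of √(1.1² + 1.4²) ≈ 1.8.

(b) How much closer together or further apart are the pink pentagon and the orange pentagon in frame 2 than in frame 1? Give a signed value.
-1.2

Distance in frame 1: 8.2. Distance in frame 2: 7.0.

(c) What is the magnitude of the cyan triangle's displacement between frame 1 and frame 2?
1.9

The cyan triangle moved from (2.9, 5.7) to (1.2, 4.9), a distance of √(1.7² + 0.8²) ≈ 1.9.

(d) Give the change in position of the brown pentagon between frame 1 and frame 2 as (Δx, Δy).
(-0.6, 0.0)

The brown pentagon was at (4.8, 1.9) in frame 1 and (4.2, 1.9) in frame 2.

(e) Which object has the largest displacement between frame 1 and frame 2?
the orange triangle

(moved 2.5; next 1.9)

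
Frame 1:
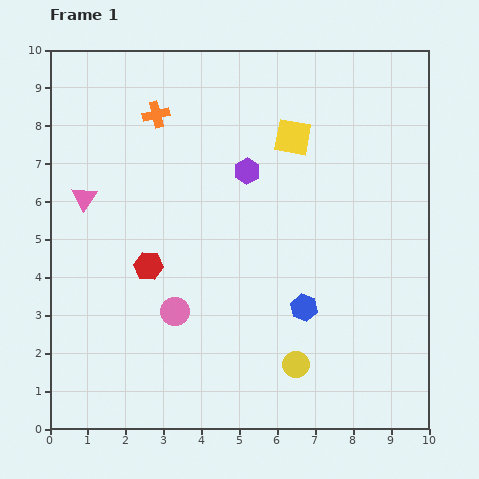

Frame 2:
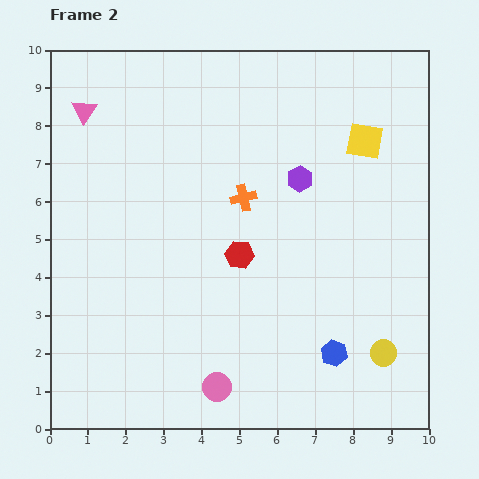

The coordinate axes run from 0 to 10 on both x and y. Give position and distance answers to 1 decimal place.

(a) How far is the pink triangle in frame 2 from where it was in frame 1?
2.3

The pink triangle moved from (0.9, 6.1) to (0.9, 8.4), a distance of √(0.0² + 2.3²) ≈ 2.3.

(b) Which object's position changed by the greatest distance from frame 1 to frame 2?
the orange cross

(moved 3.2; next 2.4)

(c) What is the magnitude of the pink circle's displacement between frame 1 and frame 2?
2.3

The pink circle moved from (3.3, 3.1) to (4.4, 1.1), a distance of √(1.1² + 2.0²) ≈ 2.3.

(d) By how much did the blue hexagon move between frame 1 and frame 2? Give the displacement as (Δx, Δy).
(0.8, -1.2)

The blue hexagon was at (6.7, 3.2) in frame 1 and (7.5, 2.0) in frame 2.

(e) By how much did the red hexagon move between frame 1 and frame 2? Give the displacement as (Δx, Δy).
(2.4, 0.3)

The red hexagon was at (2.6, 4.3) in frame 1 and (5.0, 4.6) in frame 2.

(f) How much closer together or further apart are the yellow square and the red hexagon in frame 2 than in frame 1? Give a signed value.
-0.6

Distance in frame 1: 5.1. Distance in frame 2: 4.5.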